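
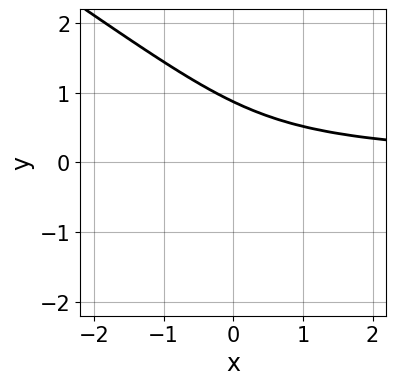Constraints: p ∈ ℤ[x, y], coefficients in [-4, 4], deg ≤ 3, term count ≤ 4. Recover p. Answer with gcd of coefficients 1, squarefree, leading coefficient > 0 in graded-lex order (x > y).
1. Degree: no degree-2 curve has this shape, so deg p = 3.
2. Observable constraints: it misses every integer gridline on the x-axis.
3. The integer polynomial consistent with all of this is the stated p.

2*x*y^2 + 3*y^3 + 2*x*y - 2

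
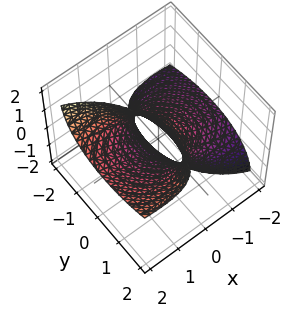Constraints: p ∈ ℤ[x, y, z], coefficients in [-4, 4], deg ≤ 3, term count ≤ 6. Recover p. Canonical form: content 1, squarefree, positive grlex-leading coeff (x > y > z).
(a) The degree is 2 — the shape is more complex than any degree-1 surface.
(b) From the visible intercepts: among the integer gridlines, it crosses the y-axis at y ∈ {-1, 1}; the x-axis gridline crossings are at x ∈ {-1, 1}; the z-axis gridline crossings are at z ∈ {-1, 1}.
(c) Assembling these constraints gives the stated polynomial.

x^2 - 3*x*z + y^2 - y*z + z^2 - 1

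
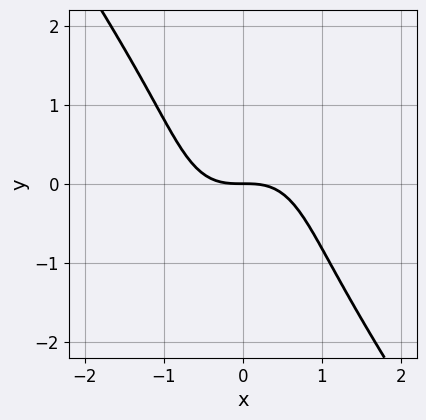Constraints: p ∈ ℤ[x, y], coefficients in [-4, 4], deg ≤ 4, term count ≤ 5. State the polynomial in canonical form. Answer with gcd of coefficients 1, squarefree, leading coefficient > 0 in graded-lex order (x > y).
First, degree: a generic line meets the curve in up to 3 points, so deg p = 3.
Next, from the axis intercepts and sections: one y-axis crossing is at y = 0; it crosses the x-axis at the gridline x = 0.
Finally, matching integer coefficients to the picture gives p.

3*x^3 + y^3 + 3*y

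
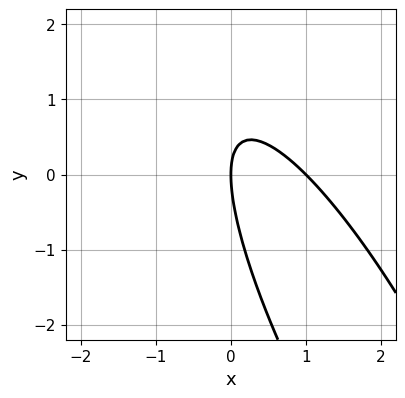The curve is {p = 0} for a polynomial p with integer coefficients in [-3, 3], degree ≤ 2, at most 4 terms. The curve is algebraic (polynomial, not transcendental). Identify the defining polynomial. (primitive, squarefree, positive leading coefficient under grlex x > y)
3*x^2 + 3*x*y + y^2 - 3*x

1. Degree: the shape is more complex than any degree-1 curve, so deg p = 2.
2. Reading off the gridlines: among the integer gridlines, it crosses the x-axis at x ∈ {0, 1}; it meets the y-axis at y = 0 (among the integer gridlines).
3. Together with the visible shape, these determine p as stated.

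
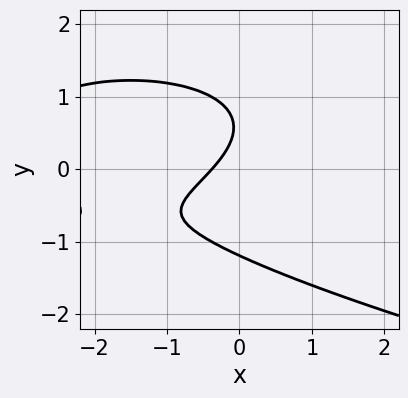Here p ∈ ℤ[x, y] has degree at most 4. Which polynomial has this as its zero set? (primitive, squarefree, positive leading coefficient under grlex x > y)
1. deg p = 3. A generic line meets the curve in up to 3 points.
2. Solving for integer coefficients yields p as stated.

2*y^3 + x^2 + 3*x - 2*y + 1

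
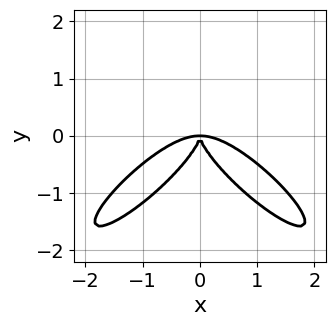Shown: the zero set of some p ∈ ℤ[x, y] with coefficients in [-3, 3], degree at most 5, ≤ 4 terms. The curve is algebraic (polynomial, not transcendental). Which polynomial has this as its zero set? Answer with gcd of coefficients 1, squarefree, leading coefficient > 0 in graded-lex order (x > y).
The degree is 4 — no degree-3 curve has this shape.
Symmetries: the x ↦ −x reflection is a symmetry, so x appears only in even powers.
Matching integer coefficients to the picture gives p.

2*x^4 - 3*x^2*y^2 + 3*y^4 + 3*x^2*y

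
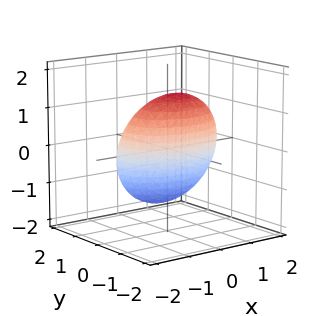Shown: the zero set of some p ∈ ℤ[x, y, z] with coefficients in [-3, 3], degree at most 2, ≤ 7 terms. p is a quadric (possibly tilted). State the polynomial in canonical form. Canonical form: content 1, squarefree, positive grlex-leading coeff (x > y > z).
x^2 + 2*y^2 + y*z + z^2 - 2

(a) Degree: no degree-1 surface has this shape, so deg p = 2.
(b) From the axis intercepts and sections: among the integer gridlines, it crosses the y-axis at y ∈ {-1, 1}.
(c) Together with the visible shape, these determine p as stated.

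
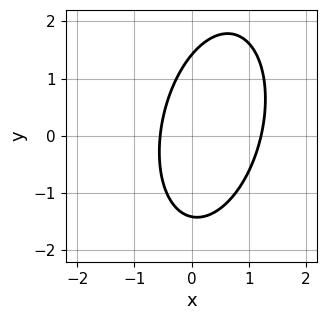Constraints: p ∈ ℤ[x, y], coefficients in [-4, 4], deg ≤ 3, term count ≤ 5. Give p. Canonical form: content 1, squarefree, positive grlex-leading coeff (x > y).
Degree: the shape is more complex than any degree-1 curve, so deg p = 2.
Matching integer coefficients to the picture gives p.

3*x^2 - x*y + y^2 - 2*x - 2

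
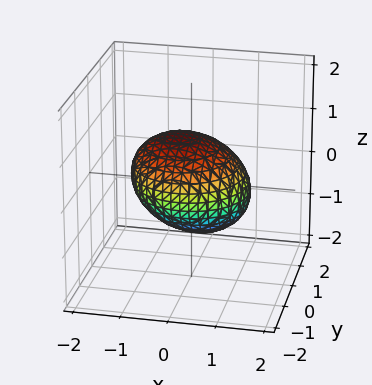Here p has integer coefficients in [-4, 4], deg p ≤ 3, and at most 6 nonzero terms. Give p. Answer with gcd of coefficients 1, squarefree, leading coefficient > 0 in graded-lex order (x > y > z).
Degree: no degree-1 surface has this shape, so deg p = 2.
Reading off the gridlines: among the integer gridlines, it crosses the z-axis at z ∈ {-1, 1}.
Together with the visible shape, these determine p as stated.

2*x^2 + x*z + 2*y^2 + 3*z^2 - 3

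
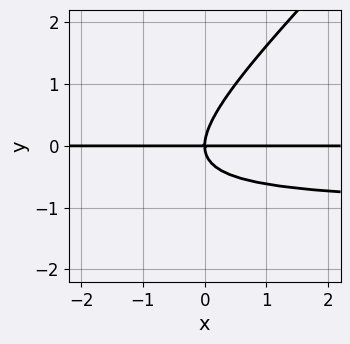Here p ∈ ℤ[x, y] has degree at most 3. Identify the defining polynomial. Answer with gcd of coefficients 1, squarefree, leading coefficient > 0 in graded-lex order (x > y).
(a) Degree: a generic line meets the curve in up to 3 points, so deg p = 3.
(b) Against the integer gridlines: it crosses the y-axis at the gridline y = 0; every point of the x-axis in the box is on the curve.
(c) Matching integer coefficients to the picture gives p.

x*y^2 - y^3 + x*y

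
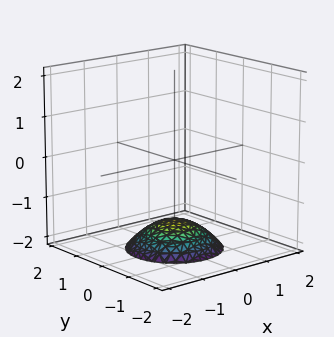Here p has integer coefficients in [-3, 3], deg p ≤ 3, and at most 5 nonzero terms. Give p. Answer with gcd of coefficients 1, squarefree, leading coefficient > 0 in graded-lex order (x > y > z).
x^2 + y^2 + 2*z + 3

First, the degree is 2 — a generic line meets the surface in up to 2 points.
Then, symmetries: rotational symmetry about the z-axis ⇒ p depends on x, y only through x² + y².
Then, from the visible intercepts: a circular section at z = -2 has radius exactly 1; no y-intercept at any integer in the box; the surface avoids every integer x-axis point in the box.
Finally, assembling these constraints gives the stated polynomial.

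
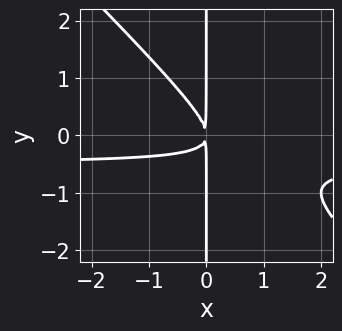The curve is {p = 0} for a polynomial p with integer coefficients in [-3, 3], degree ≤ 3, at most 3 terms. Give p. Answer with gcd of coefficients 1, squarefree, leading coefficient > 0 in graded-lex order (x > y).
2*x^2*y + 2*x*y^2 + x^2

First, the degree is 3 — no degree-2 curve has this shape.
Then, from the axis intercepts and sections: the visible y-axis segment lies entirely on the curve.
Finally, assembling these constraints gives the stated polynomial.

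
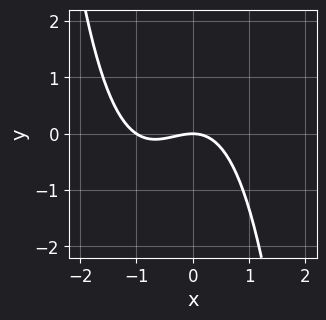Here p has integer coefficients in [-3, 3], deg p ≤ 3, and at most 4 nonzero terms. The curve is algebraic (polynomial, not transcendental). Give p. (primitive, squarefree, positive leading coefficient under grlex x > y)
First, degree: a generic line meets the curve in up to 3 points, so deg p = 3.
Next, observable constraints: the x-axis gridline crossings are at x ∈ {-1, 0}; one y-axis crossing is at y = 0.
Finally, the integer polynomial consistent with all of this is the stated p.

2*x^3 + 2*x^2 + 3*y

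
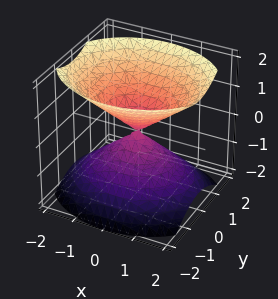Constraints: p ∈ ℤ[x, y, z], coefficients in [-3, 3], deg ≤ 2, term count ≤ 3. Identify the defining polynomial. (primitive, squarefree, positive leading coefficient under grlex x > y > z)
I count 2 distinct pieces. Treating them together as one polynomial.
deg p = 2. A double cone through the origin; a quadric.
Symmetries: it's symmetric under z → −z, forcing even powers of z; the y ↦ −y reflection is a symmetry, so y appears only in even powers; it's symmetric under x → −x, forcing even powers of x.
From the axis intercepts and sections: it crosses the y-axis at the gridline y = 0; it crosses the x-axis at the gridline x = 0; one z-axis crossing is at z = 0.
Assembling these constraints gives the stated polynomial.

2*x^2 + 3*y^2 - 3*z^2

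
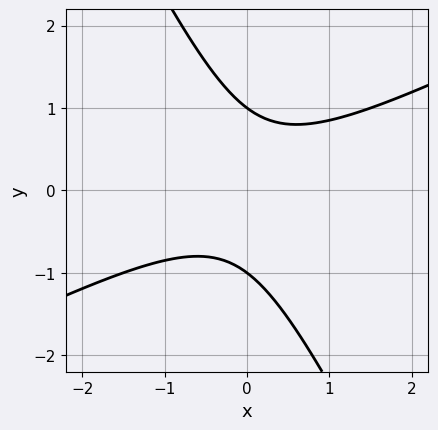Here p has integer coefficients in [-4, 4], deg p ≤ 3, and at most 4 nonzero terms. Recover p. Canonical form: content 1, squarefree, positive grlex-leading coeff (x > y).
2*x^2 - 3*x*y - 2*y^2 + 2

1. The degree is 2 — the shape is more complex than any degree-1 curve.
2. Against the integer gridlines: among the integer gridlines, it crosses the y-axis at y ∈ {-1, 1}; the curve avoids every integer x-axis point in the box.
3. These observations pin down the coefficients.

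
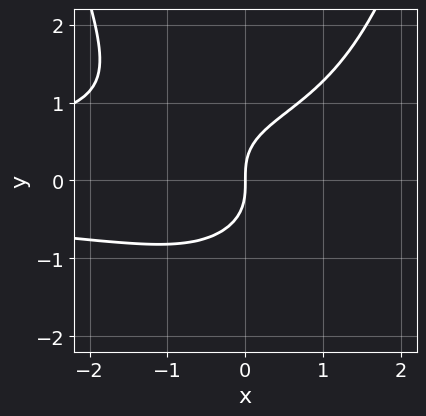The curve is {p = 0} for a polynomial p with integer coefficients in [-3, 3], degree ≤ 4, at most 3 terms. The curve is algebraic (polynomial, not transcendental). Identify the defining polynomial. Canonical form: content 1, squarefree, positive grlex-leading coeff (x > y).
2*x^2*y^2 - 3*y^3 + 3*x

(a) Degree: the shape is more complex than any degree-3 curve, so deg p = 4.
(b) From the axis intercepts and sections: one y-axis crossing is at y = 0; it crosses the x-axis at the gridline x = 0.
(c) Fitting integer coefficients to these (and the overall shape) gives p.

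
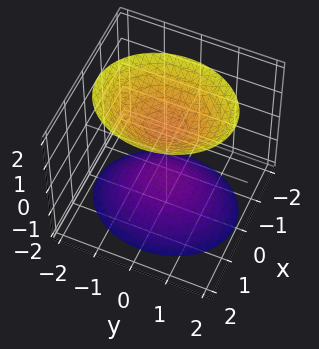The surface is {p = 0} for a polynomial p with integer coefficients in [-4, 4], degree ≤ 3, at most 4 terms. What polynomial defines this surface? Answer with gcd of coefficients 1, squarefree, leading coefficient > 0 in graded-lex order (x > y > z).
The picture has 2 separate pieces. Treating them together as one polynomial.
Degree: two sheets facing apart; a quadric, so deg p = 2.
Symmetries: the y ↦ −y reflection is a symmetry, so y appears only in even powers; mirror symmetry z ↦ −z ⇒ only even powers of z; the x ↦ −x reflection is a symmetry, so x appears only in even powers.
From the axis intercepts and sections: it misses every integer gridline on the y-axis; the z-axis gridline crossings are at z ∈ {-1, 1}.
Putting this together gives p.

3*x^2 + 2*y^2 - 2*z^2 + 2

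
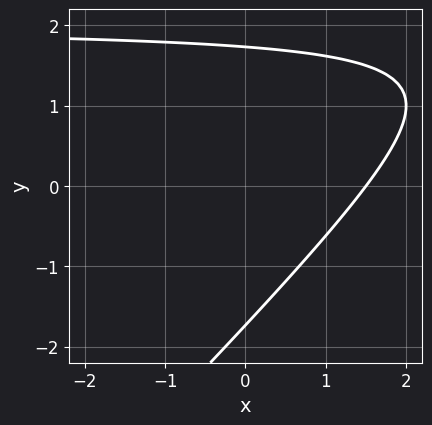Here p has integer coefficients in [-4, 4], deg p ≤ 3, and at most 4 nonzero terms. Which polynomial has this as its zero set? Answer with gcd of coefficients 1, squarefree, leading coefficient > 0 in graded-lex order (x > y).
(a) deg p = 2. The shape is more complex than any degree-1 curve.
(b) The integer polynomial consistent with all of this is the stated p.

x*y - y^2 - 2*x + 3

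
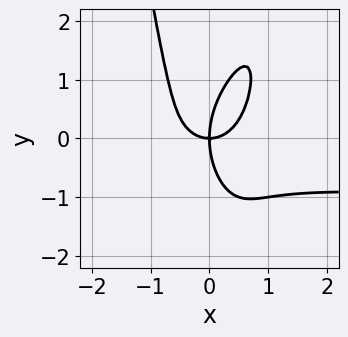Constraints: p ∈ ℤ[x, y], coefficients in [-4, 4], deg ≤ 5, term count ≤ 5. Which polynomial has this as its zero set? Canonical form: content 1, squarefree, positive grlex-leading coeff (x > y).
(a) Degree: the shape is more complex than any degree-3 curve, so deg p = 4.
(b) Observable constraints: it meets the y-axis at y = 0 (among the integer gridlines); one x-axis crossing is at x = 0.
(c) Matching integer coefficients to the picture gives p.

3*x^3*y - 2*x^2*y^2 + 3*x^3 + y^3 - 3*x*y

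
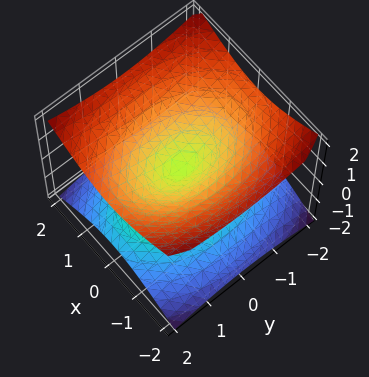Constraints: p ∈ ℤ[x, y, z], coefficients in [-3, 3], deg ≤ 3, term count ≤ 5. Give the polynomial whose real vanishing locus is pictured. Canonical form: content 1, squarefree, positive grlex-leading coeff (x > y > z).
2*x^2 + y^2 - 3*z^2

First, degree: two nappes meeting at a single point; a quadric, so deg p = 2.
Then, symmetries: it's symmetric under y → −y, forcing even powers of y; the x ↦ −x reflection is a symmetry, so x appears only in even powers; it's symmetric under z → −z, forcing even powers of z.
Then, from the axis intercepts and sections: one z-axis crossing is at z = 0; one x-axis crossing is at x = 0.
Finally, the integer polynomial consistent with all of this is the stated p.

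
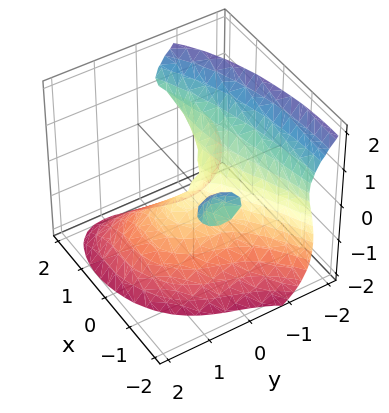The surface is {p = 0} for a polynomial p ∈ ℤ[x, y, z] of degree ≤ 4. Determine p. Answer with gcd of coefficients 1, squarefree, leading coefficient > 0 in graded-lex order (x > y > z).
The picture has 2 separate pieces. Treating them together as one polynomial.
deg p = 3. A generic line meets the surface in up to 3 points.
From the visible intercepts: it meets the z-axis at z = 0 (among the integer gridlines); it meets the y-axis at y = 0 (among the integer gridlines); it crosses the x-axis at the gridline x = 0.
The integer polynomial consistent with all of this is the stated p.

2*x^2*z - 2*x*y*z - 3*y^3 - 2*z^3 - 2*x^2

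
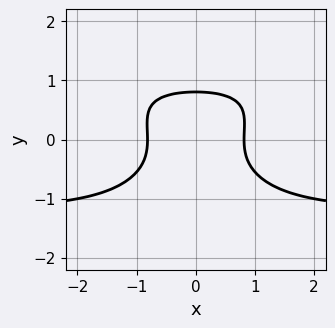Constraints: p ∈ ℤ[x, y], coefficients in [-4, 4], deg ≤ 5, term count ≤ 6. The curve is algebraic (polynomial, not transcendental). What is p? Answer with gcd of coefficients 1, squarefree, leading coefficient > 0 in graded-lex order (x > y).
2*x^2*y^2 - y^4 - 3*y^3 - 3*x^2 + 2

Degree: no degree-3 curve has this shape, so deg p = 4.
Symmetries: mirror symmetry x ↦ −x ⇒ only even powers of x.
These observations pin down the coefficients.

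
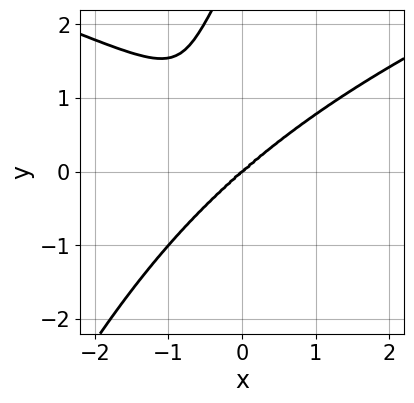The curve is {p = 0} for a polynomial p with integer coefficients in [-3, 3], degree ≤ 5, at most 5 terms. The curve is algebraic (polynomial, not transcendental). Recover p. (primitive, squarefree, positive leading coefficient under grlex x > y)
(a) Degree: the shape is more complex than any degree-3 curve, so deg p = 4.
(b) From the axis intercepts and sections: one x-axis crossing is at x = 0; it meets the y-axis at y = 0 (among the integer gridlines).
(c) These observations pin down the coefficients.

2*x*y^3 - y^4 - 2*x^3 + 3*y^3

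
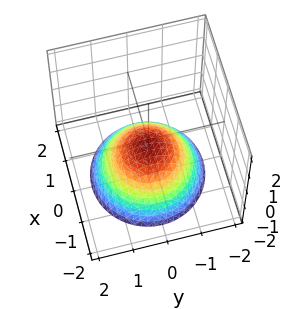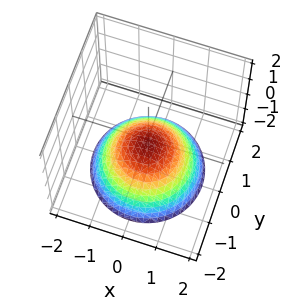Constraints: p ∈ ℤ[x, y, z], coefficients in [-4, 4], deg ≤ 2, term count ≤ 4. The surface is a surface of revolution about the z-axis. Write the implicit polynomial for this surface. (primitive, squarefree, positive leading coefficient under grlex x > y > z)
2*x^2 + 2*y^2 + 3*z + 1

The degree is 2 — no degree-1 surface has this shape.
By symmetry, every cross-section ⟂ z is a circle, so x, y appear only via x² + y².
Checking where it meets the axes: a circular section at z = -2 has radius between 1 and 2; the surface avoids every integer y-axis point in the box; no x-intercept at any integer in the box.
Fitting integer coefficients to these (and the overall shape) gives p.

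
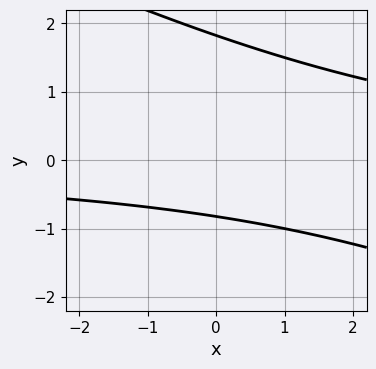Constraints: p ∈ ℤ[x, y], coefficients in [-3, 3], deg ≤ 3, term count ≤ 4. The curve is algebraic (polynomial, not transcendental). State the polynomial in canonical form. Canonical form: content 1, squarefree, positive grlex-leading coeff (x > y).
x*y + 2*y^2 - 2*y - 3

First, deg p = 2. The shape is more complex than any degree-1 curve.
Next, against the integer gridlines: it misses every integer gridline on the x-axis.
Finally, solving for integer coefficients yields p as stated.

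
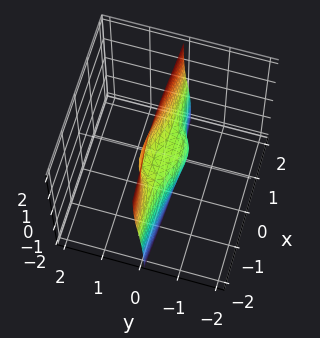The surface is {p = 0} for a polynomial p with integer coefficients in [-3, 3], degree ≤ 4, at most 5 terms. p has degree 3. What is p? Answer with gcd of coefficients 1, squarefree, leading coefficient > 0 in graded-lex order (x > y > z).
(a) The degree is 3 — no degree-2 surface has this shape.
(b) From the axis intercepts and sections: it meets the z-axis at z = 0 (among the integer gridlines); the visible x-axis segment lies entirely on the surface; it meets the y-axis at y = 0 (among the integer gridlines).
(c) Together with the visible shape, these determine p as stated.

2*x^2*y + 3*x*y^2 + 3*y^3 + 2*y*z^2 - z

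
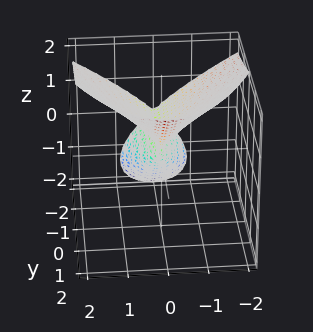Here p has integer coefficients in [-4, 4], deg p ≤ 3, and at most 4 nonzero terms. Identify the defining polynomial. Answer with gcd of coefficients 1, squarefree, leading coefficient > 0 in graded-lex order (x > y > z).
1. Degree: a generic line meets the surface in up to 3 points, so deg p = 3.
2. Observable constraints: it meets the x-axis at x = 0 (among the integer gridlines); every point of the y-axis in the box is on the surface.
3. Assembling these constraints gives the stated polynomial.

y*z^2 - z^3 + 2*x^2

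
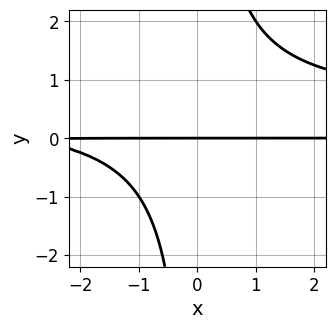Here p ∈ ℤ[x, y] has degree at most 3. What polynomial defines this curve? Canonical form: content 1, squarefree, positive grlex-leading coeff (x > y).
1. Degree: a generic line meets the curve in up to 3 points, so deg p = 3.
2. From the visible intercepts: it meets the y-axis at y = 0 (among the integer gridlines); the visible x-axis segment lies entirely on the curve.
3. Solving for integer coefficients yields p as stated.

2*x*y^2 - x*y - 3*y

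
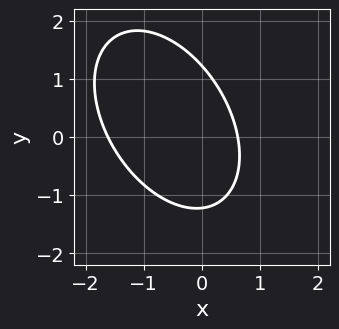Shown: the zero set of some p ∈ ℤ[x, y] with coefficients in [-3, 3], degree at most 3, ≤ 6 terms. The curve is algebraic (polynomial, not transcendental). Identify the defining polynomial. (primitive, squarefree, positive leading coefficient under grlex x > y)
3*x^2 + 2*x*y + 2*y^2 + 3*x - 3

First, deg p = 2. A generic line meets the curve in up to 2 points.
Finally, solving for integer coefficients yields p as stated.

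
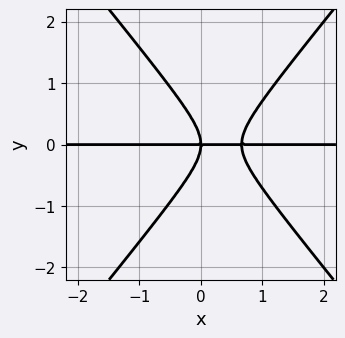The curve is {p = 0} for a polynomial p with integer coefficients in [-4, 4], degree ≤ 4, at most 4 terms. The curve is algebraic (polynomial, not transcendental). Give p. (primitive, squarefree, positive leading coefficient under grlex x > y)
deg p = 3. No degree-2 curve has this shape.
Observable constraints: every point of the x-axis in the box is on the curve; it meets the y-axis at y = 0 (among the integer gridlines).
Putting this together gives p.

3*x^2*y - 2*y^3 - 2*x*y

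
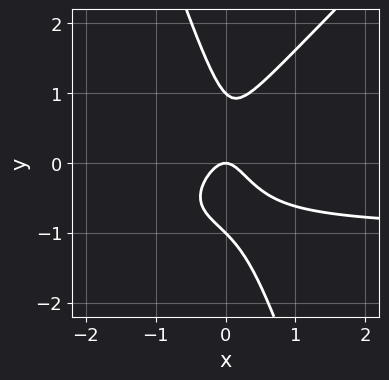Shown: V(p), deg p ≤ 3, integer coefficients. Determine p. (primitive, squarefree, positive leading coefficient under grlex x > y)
3*x^2*y - 2*x*y^2 - y^3 + 3*x^2 + y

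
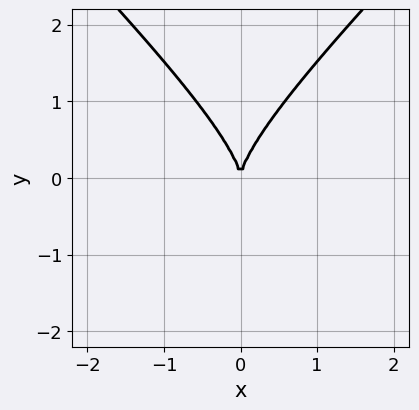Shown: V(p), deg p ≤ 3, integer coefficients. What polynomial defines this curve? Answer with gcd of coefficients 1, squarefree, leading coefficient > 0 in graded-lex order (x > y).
deg p = 3. No degree-2 curve has this shape.
Symmetries: mirror symmetry x ↦ −x ⇒ only even powers of x.
Reading off the gridlines: it crosses the y-axis at the gridline y = 0; it crosses the x-axis at the gridline x = 0.
These observations pin down the coefficients.

x^2*y - y^3 + 2*x^2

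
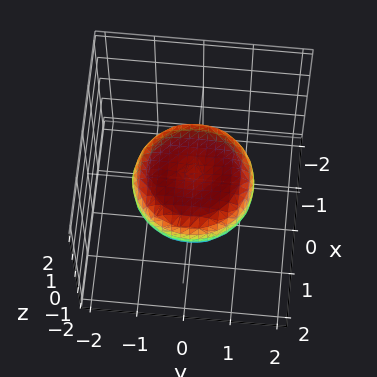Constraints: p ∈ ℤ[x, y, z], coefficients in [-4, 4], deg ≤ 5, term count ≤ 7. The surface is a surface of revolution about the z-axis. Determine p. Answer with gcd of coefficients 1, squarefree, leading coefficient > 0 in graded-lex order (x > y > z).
x^4 + 2*x^2*y^2 + y^4 - x^2 - y^2 + 3*z^2 - 1

1. deg p = 4. A generic line meets the surface in up to 4 points.
2. Symmetry: the z-axis is an axis of rotation, so x and y enter only as x² + y².
3. Checking where it meets the axes: a circular section at z = 0 has radius between 1 and 2.
4. Putting this together gives p.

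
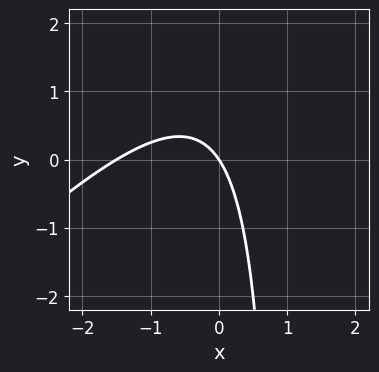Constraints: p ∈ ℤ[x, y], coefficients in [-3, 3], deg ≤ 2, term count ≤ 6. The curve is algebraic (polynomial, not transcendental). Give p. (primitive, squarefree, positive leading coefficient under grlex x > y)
2*x^2 - 2*x*y + 3*x + 2*y

(a) deg p = 2. The shape is more complex than any degree-1 curve.
(b) Observable constraints: it crosses the y-axis at the gridline y = 0; it meets the x-axis at x = 0 (among the integer gridlines).
(c) Matching integer coefficients to the picture gives p.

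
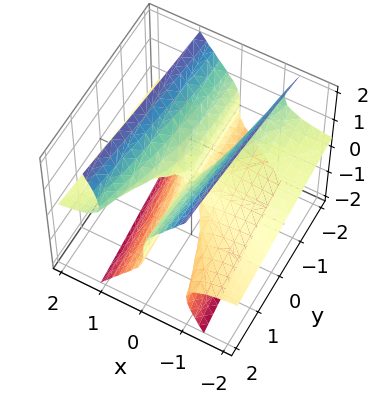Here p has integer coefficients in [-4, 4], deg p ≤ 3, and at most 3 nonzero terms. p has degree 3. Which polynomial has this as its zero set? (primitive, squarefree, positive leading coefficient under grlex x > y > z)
3*x^2*z - z^3 - x*y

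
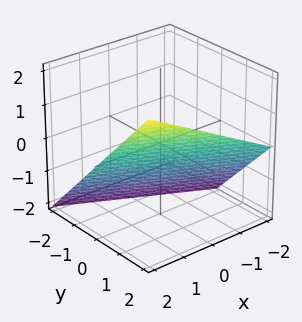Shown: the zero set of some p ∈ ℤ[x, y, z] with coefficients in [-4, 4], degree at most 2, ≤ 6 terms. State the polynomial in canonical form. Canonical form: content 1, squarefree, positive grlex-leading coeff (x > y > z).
x + 2*y - 2*z - 2

(a) deg p = 1. Every cross-section is a straight line — this is a plane.
(b) Against the integer gridlines: it crosses the y-axis at the gridline y = 1; it crosses the z-axis at the gridline z = -1; one x-axis crossing is at x = 2.
(c) Fitting integer coefficients to these (and the overall shape) gives p.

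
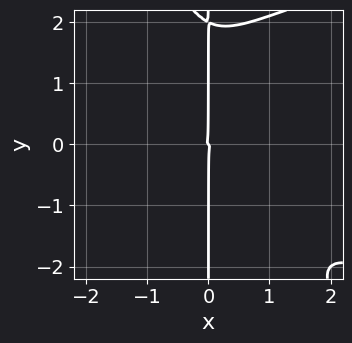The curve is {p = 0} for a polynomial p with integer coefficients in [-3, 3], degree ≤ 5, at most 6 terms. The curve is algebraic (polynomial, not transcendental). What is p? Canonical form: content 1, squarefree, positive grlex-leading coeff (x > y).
(a) The degree is 4 — no degree-3 curve has this shape.
(b) From the visible intercepts: it crosses the x-axis at the gridline x = 0; every point of the y-axis in the box is on the curve.
(c) Matching integer coefficients to the picture gives p.

2*x^2*y^2 + x*y^3 - 3*x^3 - 3*x^2*y - 2*x*y^2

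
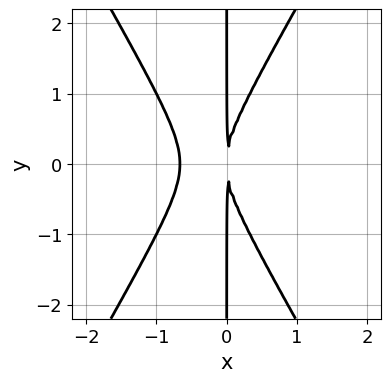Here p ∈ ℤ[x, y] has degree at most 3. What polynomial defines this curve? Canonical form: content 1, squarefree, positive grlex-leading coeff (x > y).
3*x^3 - x*y^2 + 2*x^2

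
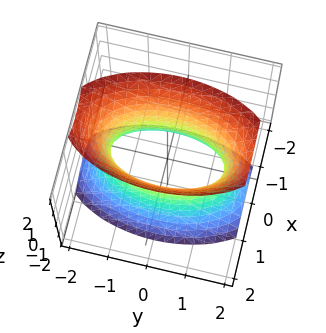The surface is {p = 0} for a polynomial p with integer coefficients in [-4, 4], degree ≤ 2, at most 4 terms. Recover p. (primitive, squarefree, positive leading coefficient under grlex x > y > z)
First, deg p = 2. An hourglass — one-sheet hyperboloid; a quadric.
Next, symmetries: mirror symmetry x ↦ −x ⇒ only even powers of x; mirror symmetry y ↦ −y ⇒ only even powers of y; the z ↦ −z reflection is a symmetry, so z appears only in even powers.
Next, checking where it meets the axes: the surface avoids every integer z-axis point in the box.
Finally, putting this together gives p.

3*x^2 + y^2 - z^2 - 2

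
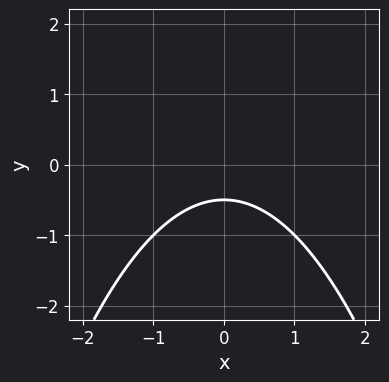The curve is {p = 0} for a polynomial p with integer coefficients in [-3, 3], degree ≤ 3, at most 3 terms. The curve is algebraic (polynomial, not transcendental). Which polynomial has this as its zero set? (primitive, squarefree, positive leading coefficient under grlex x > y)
x^2 + 2*y + 1

1. The degree is 2 — a generic line meets the curve in up to 2 points.
2. Symmetries: it's symmetric under x → −x, forcing even powers of x.
3. From the visible intercepts: the curve avoids every integer x-axis point in the box.
4. The integer polynomial consistent with all of this is the stated p.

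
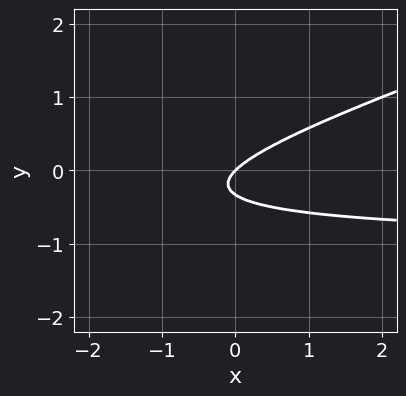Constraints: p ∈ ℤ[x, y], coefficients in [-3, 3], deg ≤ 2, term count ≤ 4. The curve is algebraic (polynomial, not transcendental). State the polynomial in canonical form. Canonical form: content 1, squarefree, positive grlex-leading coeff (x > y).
1. Degree: no degree-1 curve has this shape, so deg p = 2.
2. Observable constraints: it meets the y-axis at y = 0 (among the integer gridlines); it meets the x-axis at x = 0 (among the integer gridlines).
3. Fitting integer coefficients to these (and the overall shape) gives p.

x*y - 3*y^2 + x - y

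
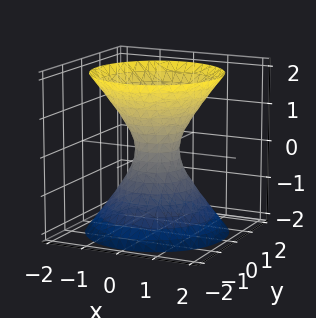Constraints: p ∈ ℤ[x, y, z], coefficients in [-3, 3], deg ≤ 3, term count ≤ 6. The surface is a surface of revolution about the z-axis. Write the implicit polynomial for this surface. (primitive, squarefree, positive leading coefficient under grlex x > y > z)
3*x^2 + 3*y^2 - 2*z^2 - 1

First, the degree is 2 — a generic line meets the surface in up to 2 points.
Next, symmetries: the surface is invariant under rotation about z: p = q(x² + y², z).
Next, reading off the gridlines: no z-intercept at any integer in the box; a circular section at z = 1 has radius exactly 1.
Finally, together with the visible shape, these determine p as stated.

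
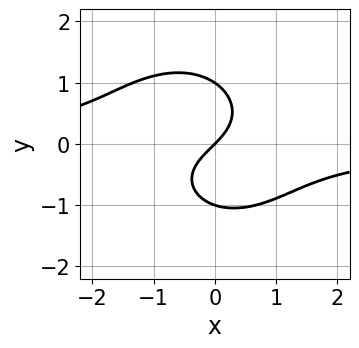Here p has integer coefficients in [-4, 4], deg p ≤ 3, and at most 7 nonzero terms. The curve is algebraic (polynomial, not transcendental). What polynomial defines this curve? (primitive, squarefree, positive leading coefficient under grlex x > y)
3*x^2*y + 3*y^3 + x*y + 3*x - 3*y

(a) Degree: no degree-2 curve has this shape, so deg p = 3.
(b) Against the integer gridlines: it meets the x-axis at x = 0 (among the integer gridlines); among the integer gridlines, it crosses the y-axis at y ∈ {-1, 0, 1}.
(c) Matching integer coefficients to the picture gives p.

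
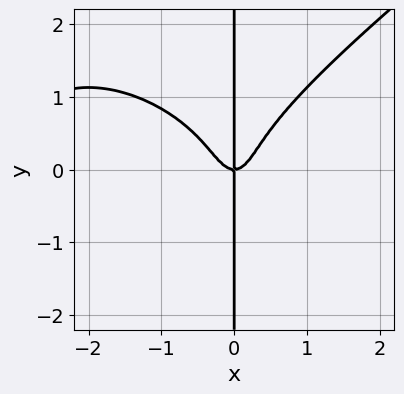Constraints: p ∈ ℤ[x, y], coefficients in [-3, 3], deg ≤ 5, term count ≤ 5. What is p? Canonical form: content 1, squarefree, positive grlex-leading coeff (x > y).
The degree is 4 — no degree-3 curve has this shape.
Against the integer gridlines: every point of the y-axis in the box is on the curve; it crosses the x-axis at the gridline x = 0.
Matching integer coefficients to the picture gives p.

x^4 - 2*x*y^3 + 3*x^3 - x*y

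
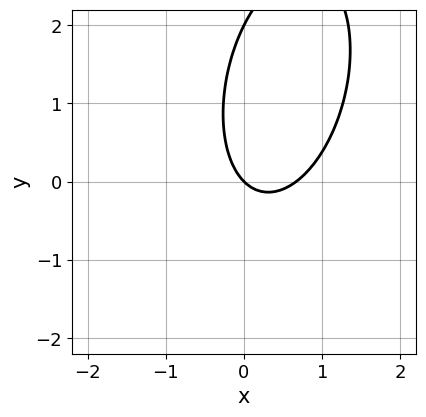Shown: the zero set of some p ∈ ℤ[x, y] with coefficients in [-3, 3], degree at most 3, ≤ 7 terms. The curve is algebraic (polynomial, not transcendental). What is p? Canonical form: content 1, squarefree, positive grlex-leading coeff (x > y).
3*x^2 - x*y + y^2 - 2*x - 2*y

First, degree: a generic line meets the curve in up to 2 points, so deg p = 2.
Then, reading off the gridlines: it crosses the x-axis at the gridline x = 0; the y-axis gridline crossings are at y ∈ {0, 2}.
Finally, solving for integer coefficients yields p as stated.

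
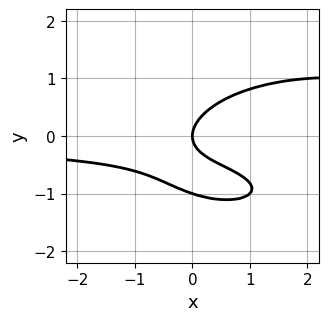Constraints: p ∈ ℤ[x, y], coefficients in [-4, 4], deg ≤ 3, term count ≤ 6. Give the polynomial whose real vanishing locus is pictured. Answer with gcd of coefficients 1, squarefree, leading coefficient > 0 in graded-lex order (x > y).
x^2*y + 3*y^3 - 3*x*y + 3*y^2 - 2*x

1. Degree: the shape is more complex than any degree-2 curve, so deg p = 3.
2. Reading off the gridlines: among the integer gridlines, it crosses the y-axis at y ∈ {-1, 0}; it meets the x-axis at x = 0 (among the integer gridlines).
3. Solving for integer coefficients yields p as stated.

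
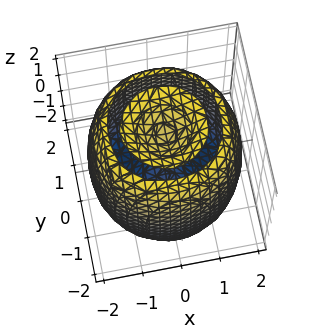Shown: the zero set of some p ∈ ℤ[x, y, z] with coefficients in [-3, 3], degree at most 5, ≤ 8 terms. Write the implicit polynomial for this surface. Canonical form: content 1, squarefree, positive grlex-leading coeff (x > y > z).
x^4 + 2*x^2*y^2 + y^4 - 3*x^2 - 3*y^2 + z^2 - 2

First, the picture has 2 separate pieces. Treating them together as one polynomial.
Then, deg p = 4. A generic line meets the surface in up to 4 points.
Then, symmetry: every cross-section ⟂ z is a circle, so x, y appear only via x² + y².
Then, reading off the gridlines: a circular section at z = 2 has radius exactly 1.
Finally, assembling these constraints gives the stated polynomial.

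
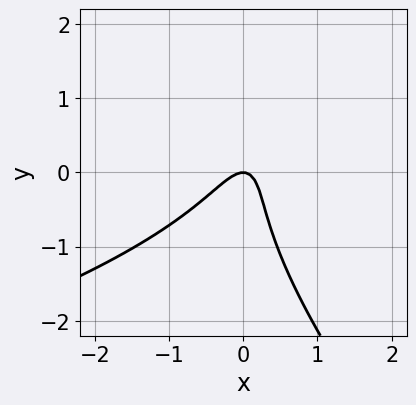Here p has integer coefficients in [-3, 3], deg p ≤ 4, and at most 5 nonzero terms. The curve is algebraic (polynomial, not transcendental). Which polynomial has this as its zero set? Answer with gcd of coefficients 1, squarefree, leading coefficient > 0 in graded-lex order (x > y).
x*y^2 + y^3 + 3*x^2 - 2*x*y + y

Degree: a generic line meets the curve in up to 3 points, so deg p = 3.
Observable constraints: it crosses the x-axis at the gridline x = 0; it crosses the y-axis at the gridline y = 0.
Together with the visible shape, these determine p as stated.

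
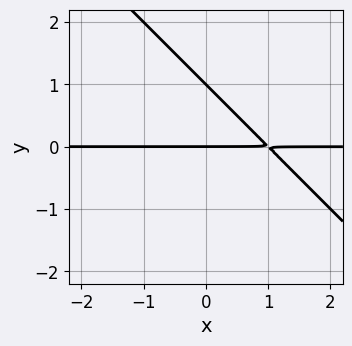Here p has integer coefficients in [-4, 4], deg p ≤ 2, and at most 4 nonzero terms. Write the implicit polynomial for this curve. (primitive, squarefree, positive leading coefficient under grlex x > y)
(a) The degree is 2 — no degree-1 curve has this shape.
(b) Against the integer gridlines: every point of the x-axis in the box is on the curve; among the integer gridlines, it crosses the y-axis at y ∈ {0, 1}.
(c) These observations pin down the coefficients.

x*y + y^2 - y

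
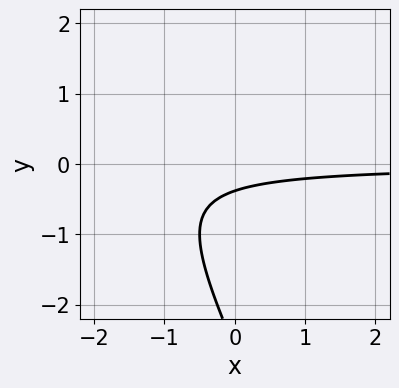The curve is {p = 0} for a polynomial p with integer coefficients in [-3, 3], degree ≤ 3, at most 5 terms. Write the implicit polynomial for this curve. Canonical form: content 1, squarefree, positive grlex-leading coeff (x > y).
deg p = 2.
From the visible intercepts: it misses every integer gridline on the x-axis.
Assembling these constraints gives the stated polynomial.

2*x*y + y^2 + 3*y + 1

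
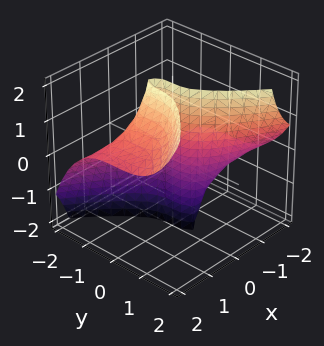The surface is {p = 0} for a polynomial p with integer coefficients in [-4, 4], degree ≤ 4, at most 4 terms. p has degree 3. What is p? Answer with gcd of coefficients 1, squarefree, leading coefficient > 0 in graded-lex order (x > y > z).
3*x^2*z - 2*y^3 - 3*x

The degree is 3 — no degree-2 surface has this shape.
Reading off the gridlines: it meets the x-axis at x = 0 (among the integer gridlines); one y-axis crossing is at y = 0.
Matching integer coefficients to the picture gives p. Check: (0, 0, -1) on the z-axis lies on the surface, and p(0, 0, -1) = 0. ✓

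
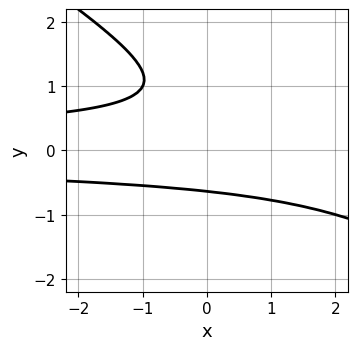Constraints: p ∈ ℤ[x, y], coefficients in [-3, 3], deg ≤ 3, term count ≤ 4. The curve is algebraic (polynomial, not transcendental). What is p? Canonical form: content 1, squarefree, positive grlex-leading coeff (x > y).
deg p = 3. A generic line meets the curve in up to 3 points.
From the axis intercepts and sections: no x-intercept at any integer in the box.
Matching integer coefficients to the picture gives p.

2*x*y^2 + 3*y^3 - 3*y^2 + 2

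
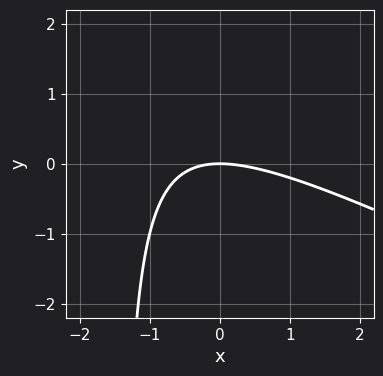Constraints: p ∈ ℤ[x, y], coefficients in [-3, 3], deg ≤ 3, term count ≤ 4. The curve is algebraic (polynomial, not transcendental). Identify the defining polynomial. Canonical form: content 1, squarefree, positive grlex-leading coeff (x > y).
First, degree: the shape is more complex than any degree-1 curve, so deg p = 2.
Next, from the visible intercepts: it meets the y-axis at y = 0 (among the integer gridlines); it crosses the x-axis at the gridline x = 0.
Finally, the integer polynomial consistent with all of this is the stated p.

x^2 + 2*x*y + 3*y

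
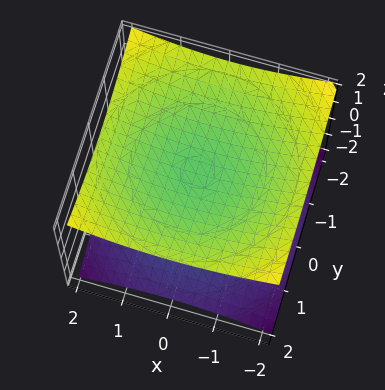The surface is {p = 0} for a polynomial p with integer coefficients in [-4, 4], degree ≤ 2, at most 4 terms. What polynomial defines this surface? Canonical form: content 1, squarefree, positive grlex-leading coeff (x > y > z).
(a) There are 2 components. They look like related sheets of one shape, so recover p as a whole.
(b) The degree is 2 — two separate bowl-shaped sheets opening away from each other; a quadric.
(c) Symmetry: the surface is invariant under rotation about z: p = q(x² + y², z); mirror symmetry z ↦ −z ⇒ only even powers of z.
(d) Reading off the gridlines: the surface avoids every integer x-axis point in the box; among the integer gridlines, it crosses the z-axis at z ∈ {-1, 1}; no y-intercept at any integer in the box.
(e) The integer polynomial consistent with all of this is the stated p.

x^2 + y^2 - 3*z^2 + 3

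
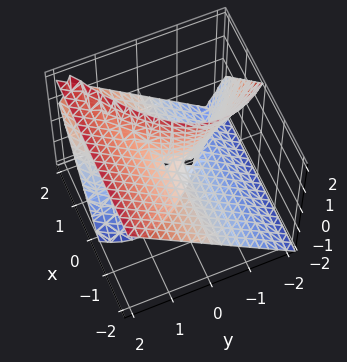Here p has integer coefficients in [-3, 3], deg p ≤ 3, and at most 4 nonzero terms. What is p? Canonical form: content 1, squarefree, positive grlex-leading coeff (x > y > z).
y^3 - y*z^2 - 3*x*y + 3*x*z

The degree is 3 — a generic line meets the surface in up to 3 points.
Checking where it meets the axes: the visible x-axis segment lies entirely on the surface; every point of the z-axis in the box is on the surface; it crosses the y-axis at the gridline y = 0.
Matching integer coefficients to the picture gives p.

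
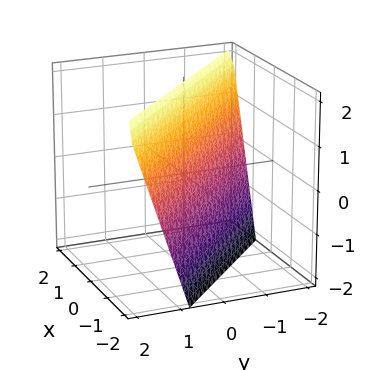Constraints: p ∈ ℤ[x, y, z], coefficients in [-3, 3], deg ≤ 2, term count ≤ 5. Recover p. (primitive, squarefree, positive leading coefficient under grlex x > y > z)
(a) deg p = 1. Every cross-section is a straight line — this is a plane.
(b) Against the integer gridlines: it meets the z-axis at z = 2 (among the integer gridlines).
(c) The integer polynomial consistent with all of this is the stated p.

3*x + 3*y - z + 2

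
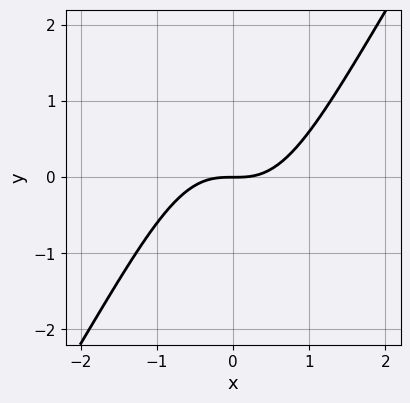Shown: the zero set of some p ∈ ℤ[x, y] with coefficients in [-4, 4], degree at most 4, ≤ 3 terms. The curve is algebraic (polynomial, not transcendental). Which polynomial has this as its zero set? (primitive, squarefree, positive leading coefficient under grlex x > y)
3*x^3 - 2*x^2*y - 3*y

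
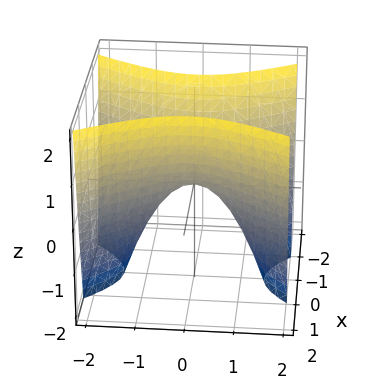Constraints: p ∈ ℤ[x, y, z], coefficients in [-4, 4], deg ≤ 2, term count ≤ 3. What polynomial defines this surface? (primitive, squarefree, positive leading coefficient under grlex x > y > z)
Degree: a hyperbolic paraboloid; a quadric, so deg p = 2.
Symmetries: the y ↦ −y reflection is a symmetry, so y appears only in even powers; it's symmetric under x → −x, forcing even powers of x.
Observable constraints: it meets the y-axis at y = 0 (among the integer gridlines); it meets the x-axis at x = 0 (among the integer gridlines); it meets the z-axis at z = 0 (among the integer gridlines).
Solving for integer coefficients yields p as stated.

2*x^2 - y^2 - z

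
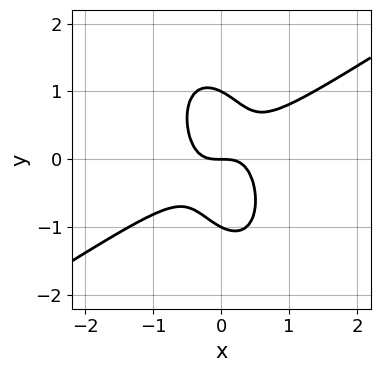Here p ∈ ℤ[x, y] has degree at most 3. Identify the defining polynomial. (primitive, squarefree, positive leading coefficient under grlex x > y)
1. The degree is 3 — no degree-2 curve has this shape.
2. Observable constraints: it meets the x-axis at x = 0 (among the integer gridlines); the y-axis gridline crossings are at y ∈ {-1, 0, 1}.
3. These observations pin down the coefficients.

2*x^3 - 2*x^2*y - x*y^2 - y^3 + y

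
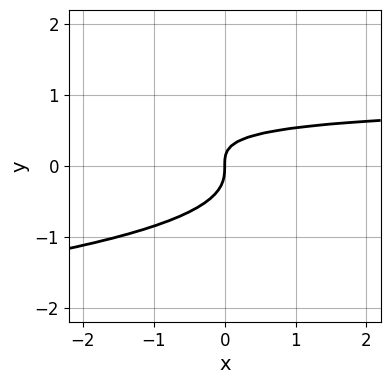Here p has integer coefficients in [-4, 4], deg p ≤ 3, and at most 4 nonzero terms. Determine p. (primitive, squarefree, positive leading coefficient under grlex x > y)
1. deg p = 3. No degree-2 curve has this shape.
2. From the axis intercepts and sections: one y-axis crossing is at y = 0; it crosses the x-axis at the gridline x = 0.
3. Matching integer coefficients to the picture gives p.

3*y^3 + x*y - x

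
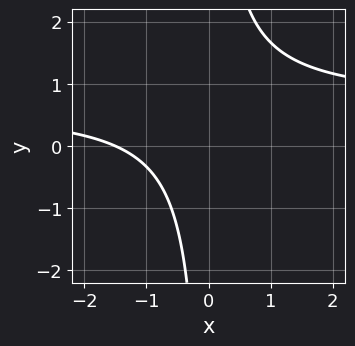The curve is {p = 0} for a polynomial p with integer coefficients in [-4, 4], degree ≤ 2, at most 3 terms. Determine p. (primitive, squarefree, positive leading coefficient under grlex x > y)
3*x*y - 2*x - 3

1. Degree: no degree-1 curve has this shape, so deg p = 2.
2. Checking where it meets the axes: the curve avoids every integer y-axis point in the box.
3. Matching integer coefficients to the picture gives p.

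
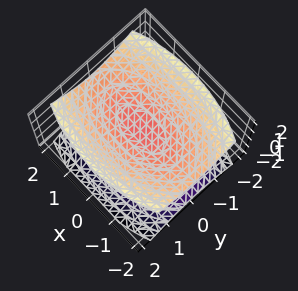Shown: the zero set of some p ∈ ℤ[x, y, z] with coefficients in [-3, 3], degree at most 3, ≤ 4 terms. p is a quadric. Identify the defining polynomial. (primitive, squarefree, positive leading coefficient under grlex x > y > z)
First, the picture has 2 separate pieces.
Then, deg p = 2.
Next, symmetries: it's symmetric under z → −z, forcing even powers of z; mirror symmetry y ↦ −y ⇒ only even powers of y; the x ↦ −x reflection is a symmetry, so x appears only in even powers.
Next, from the axis intercepts and sections: it misses every integer gridline on the y-axis; the surface avoids every integer x-axis point in the box.
Finally, fitting integer coefficients to these (and the overall shape) gives p.

x^2 + 3*y^2 - 3*z^2 + 1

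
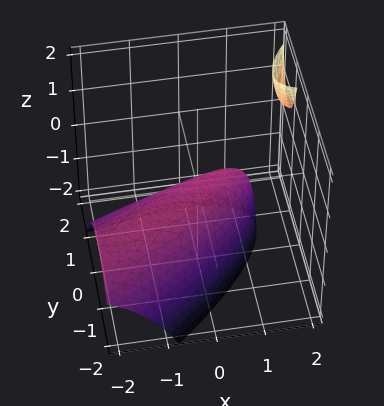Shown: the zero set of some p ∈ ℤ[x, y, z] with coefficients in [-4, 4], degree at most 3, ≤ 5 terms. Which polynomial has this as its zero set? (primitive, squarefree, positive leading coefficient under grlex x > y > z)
1. There are 2 components. They look like related sheets of one shape, so recover p as a whole.
2. The degree is 2 — a generic line meets the surface in up to 2 points.
3. From the axis intercepts and sections: it crosses the z-axis at the gridline z = 0; one y-axis crossing is at y = 0.
4. These observations pin down the coefficients.

x^2 - 3*x*y - 2*x*z + 3*y^2 + 3*z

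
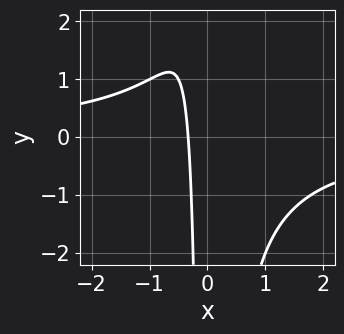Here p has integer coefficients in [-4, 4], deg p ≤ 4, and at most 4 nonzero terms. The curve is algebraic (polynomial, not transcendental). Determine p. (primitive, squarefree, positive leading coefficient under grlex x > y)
2*x^2*y + 3*x + 1

deg p = 3. A generic line meets the curve in up to 3 points.
Reading off the gridlines: it misses every integer gridline on the y-axis.
These observations pin down the coefficients.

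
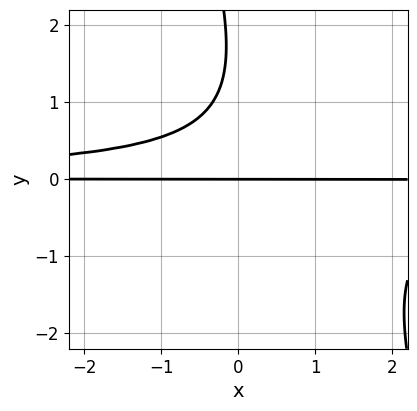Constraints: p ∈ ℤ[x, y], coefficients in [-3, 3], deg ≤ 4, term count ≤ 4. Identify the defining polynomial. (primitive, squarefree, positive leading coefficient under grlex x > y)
3*x*y^2 + y^3 - 3*y^2 + 3*y

deg p = 3. The shape is more complex than any degree-2 curve.
Checking where it meets the axes: it meets the y-axis at y = 0 (among the integer gridlines); the visible x-axis segment lies entirely on the curve.
Matching integer coefficients to the picture gives p.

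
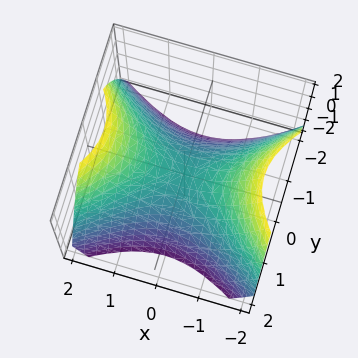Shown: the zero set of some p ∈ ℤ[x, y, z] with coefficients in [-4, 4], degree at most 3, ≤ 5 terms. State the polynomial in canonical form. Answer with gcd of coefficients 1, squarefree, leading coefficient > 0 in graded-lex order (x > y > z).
2*x^2 - 3*y^2 - 3*z

(a) deg p = 2. A hyperbolic paraboloid; a quadric.
(b) Symmetries: the y ↦ −y reflection is a symmetry, so y appears only in even powers; it's symmetric under x → −x, forcing even powers of x.
(c) Observable constraints: one x-axis crossing is at x = 0; it crosses the z-axis at the gridline z = 0.
(d) Fitting integer coefficients to these (and the overall shape) gives p.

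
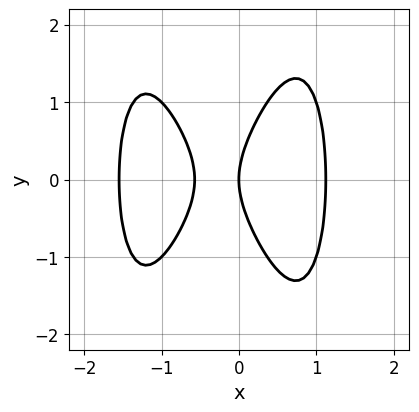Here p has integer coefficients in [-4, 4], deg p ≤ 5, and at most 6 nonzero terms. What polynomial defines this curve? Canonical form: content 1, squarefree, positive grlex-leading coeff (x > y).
2*x^4 + 2*x^3 - 3*x^2 + y^2 - 2*x

deg p = 4.
Symmetries: mirror symmetry y ↦ −y ⇒ only even powers of y.
From the visible intercepts: it meets the x-axis at x = 0 (among the integer gridlines); it crosses the y-axis at the gridline y = 0.
Putting this together gives p.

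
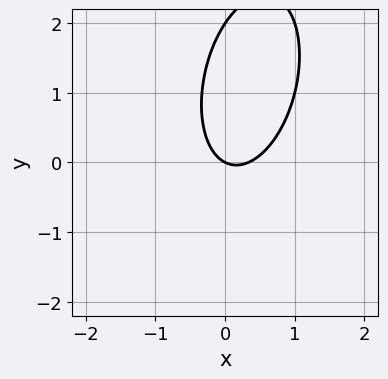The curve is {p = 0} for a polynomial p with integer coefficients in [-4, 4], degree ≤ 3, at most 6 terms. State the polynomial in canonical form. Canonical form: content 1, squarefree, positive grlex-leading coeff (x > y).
Degree: no degree-1 curve has this shape, so deg p = 2.
Against the integer gridlines: it meets the x-axis at x = 0 (among the integer gridlines); among the integer gridlines, it crosses the y-axis at y ∈ {0, 2}.
Fitting integer coefficients to these (and the overall shape) gives p.

3*x^2 - x*y + y^2 - x - 2*y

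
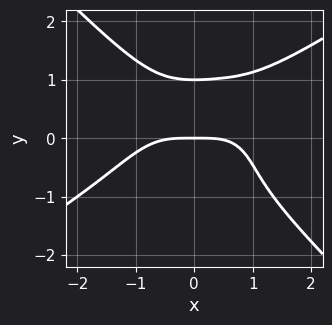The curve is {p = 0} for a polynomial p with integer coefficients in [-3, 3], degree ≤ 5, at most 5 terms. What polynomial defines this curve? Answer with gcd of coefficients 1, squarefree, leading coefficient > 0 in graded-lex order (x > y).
x^4 - x^3*y - 2*y^4 + x^2*y + 2*y

Degree: no degree-3 curve has this shape, so deg p = 4.
Observable constraints: it meets the x-axis at x = 0 (among the integer gridlines); among the integer gridlines, it crosses the y-axis at y ∈ {0, 1}.
These observations pin down the coefficients.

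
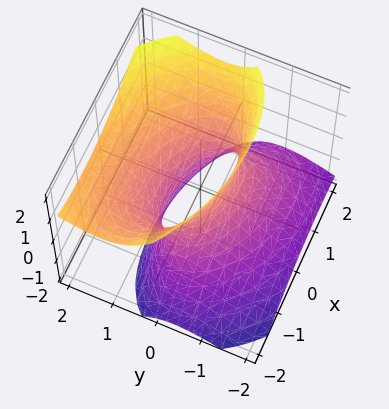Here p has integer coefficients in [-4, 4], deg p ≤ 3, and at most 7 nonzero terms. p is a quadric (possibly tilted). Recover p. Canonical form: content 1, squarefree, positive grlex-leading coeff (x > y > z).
x^2 + x*y + 2*y^2 - 2*y*z - z^2 - 1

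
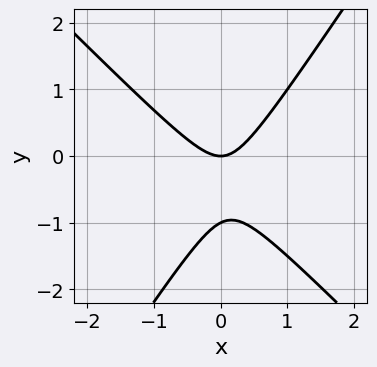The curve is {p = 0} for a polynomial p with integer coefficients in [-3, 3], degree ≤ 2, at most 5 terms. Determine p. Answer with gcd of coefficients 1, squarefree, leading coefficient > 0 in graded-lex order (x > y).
The degree is 2 — a generic line meets the curve in up to 2 points.
Reading off the gridlines: the y-axis gridline crossings are at y ∈ {-1, 0}; one x-axis crossing is at x = 0.
Fitting integer coefficients to these (and the overall shape) gives p.

3*x^2 + x*y - 2*y^2 - 2*y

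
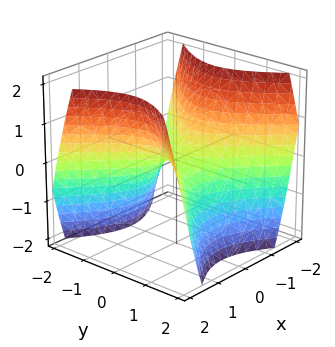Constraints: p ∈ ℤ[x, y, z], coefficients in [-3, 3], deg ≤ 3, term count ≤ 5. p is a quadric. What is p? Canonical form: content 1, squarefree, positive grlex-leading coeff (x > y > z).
x^2 - y^2 - z

The degree is 2 — a hyperbolic paraboloid; a quadric.
Symmetries: the y ↦ −y reflection is a symmetry, so y appears only in even powers; mirror symmetry x ↦ −x ⇒ only even powers of x.
From the axis intercepts and sections: it crosses the x-axis at the gridline x = 0; it meets the y-axis at y = 0 (among the integer gridlines); it crosses the z-axis at the gridline z = 0.
Solving for integer coefficients yields p as stated.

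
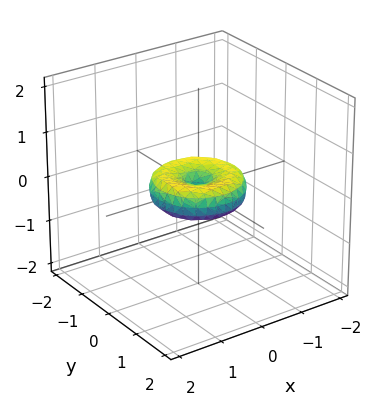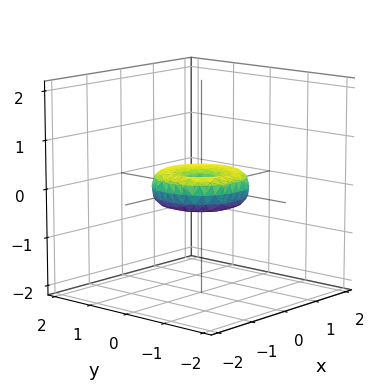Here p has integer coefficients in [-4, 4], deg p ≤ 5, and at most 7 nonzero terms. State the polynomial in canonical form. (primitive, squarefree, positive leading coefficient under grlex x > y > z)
deg p = 4.
Symmetries: the z-axis is an axis of rotation, so x and y enter only as x² + y².
Against the integer gridlines: among the integer gridlines, it crosses the x-axis at x ∈ {-1, 0, 1}; a circular section at z = 0 has radius exactly 1; one z-axis crossing is at z = 0.
Fitting integer coefficients to these (and the overall shape) gives p.

x^4 + 2*x^2*y^2 + y^4 - x^2 - y^2 + 2*z^2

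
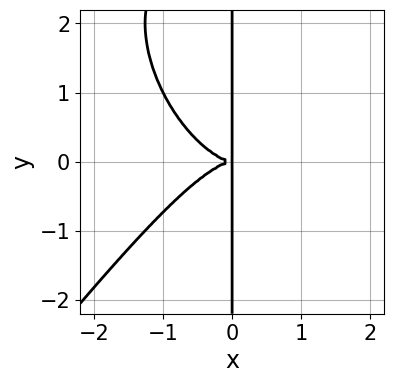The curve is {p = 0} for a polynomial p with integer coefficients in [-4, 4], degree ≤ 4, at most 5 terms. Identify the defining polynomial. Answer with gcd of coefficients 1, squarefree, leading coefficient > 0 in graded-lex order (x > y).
(a) deg p = 4.
(b) Checking where it meets the axes: every point of the y-axis in the box is on the curve.
(c) Matching integer coefficients to the picture gives p.

2*x^4 - x*y^3 + 3*x*y^2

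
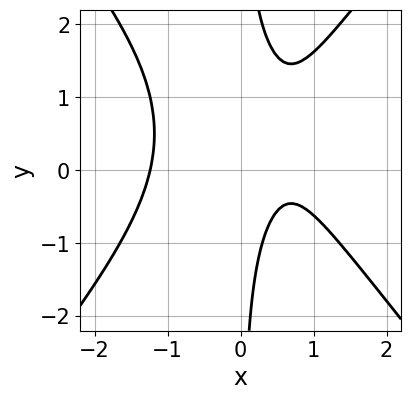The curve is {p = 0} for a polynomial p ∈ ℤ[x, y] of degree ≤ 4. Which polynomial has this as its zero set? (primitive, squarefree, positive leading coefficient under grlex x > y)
3*x^3 - 2*x*y^2 + 2*x*y - 3*x + 2

First, the degree is 3 — no degree-2 curve has this shape.
Next, reading off the gridlines: the curve avoids every integer y-axis point in the box.
Finally, together with the visible shape, these determine p as stated.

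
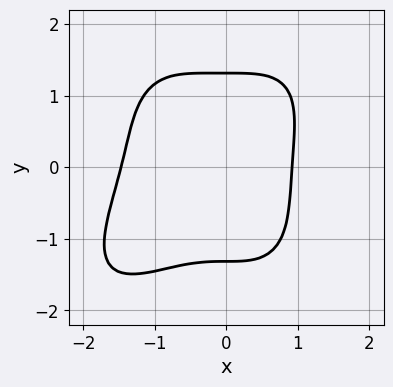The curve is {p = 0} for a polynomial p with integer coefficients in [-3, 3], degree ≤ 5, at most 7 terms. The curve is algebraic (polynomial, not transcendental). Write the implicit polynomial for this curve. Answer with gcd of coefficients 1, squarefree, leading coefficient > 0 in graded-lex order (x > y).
1. The degree is 4 — the shape is more complex than any degree-3 curve.
2. Matching integer coefficients to the picture gives p.

2*x^4 - x^3*y + y^4 + 2*x^3 - 3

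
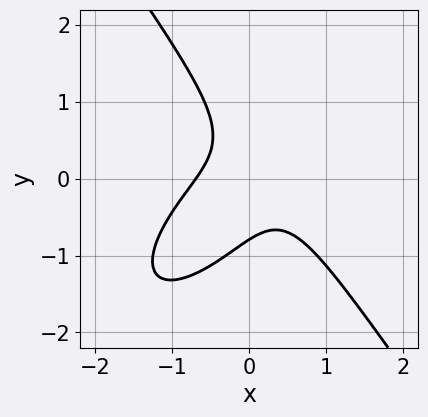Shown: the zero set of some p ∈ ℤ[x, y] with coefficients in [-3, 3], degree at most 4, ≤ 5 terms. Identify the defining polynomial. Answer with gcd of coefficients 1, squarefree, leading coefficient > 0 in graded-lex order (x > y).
deg p = 3.
Solving for integer coefficients yields p as stated.

3*x^3 - 2*x^2*y + 2*y^3 + 3*x*y + 1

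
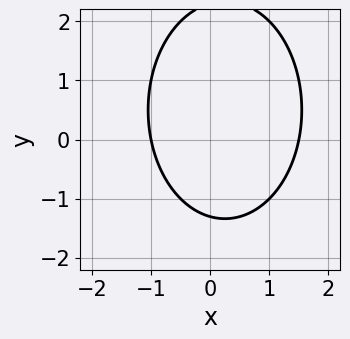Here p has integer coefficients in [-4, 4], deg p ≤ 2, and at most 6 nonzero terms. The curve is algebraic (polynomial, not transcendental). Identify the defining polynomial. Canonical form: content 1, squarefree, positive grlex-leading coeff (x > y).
1. Degree: the shape is more complex than any degree-1 curve, so deg p = 2.
2. Reading off the gridlines: it meets the x-axis at x = -1 (among the integer gridlines).
3. These observations pin down the coefficients.

2*x^2 + y^2 - x - y - 3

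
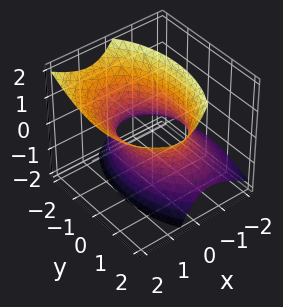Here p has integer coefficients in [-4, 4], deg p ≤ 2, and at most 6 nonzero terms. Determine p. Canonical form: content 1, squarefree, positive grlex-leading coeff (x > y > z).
1. deg p = 2.
2. Observable constraints: the x-axis gridline crossings are at x ∈ {-1, 1}; the surface avoids every integer z-axis point in the box.
3. Fitting integer coefficients to these (and the overall shape) gives p.

2*x^2 - 2*x*z + y^2 - z^2 - 2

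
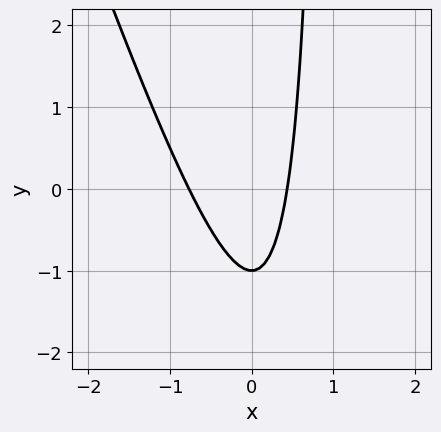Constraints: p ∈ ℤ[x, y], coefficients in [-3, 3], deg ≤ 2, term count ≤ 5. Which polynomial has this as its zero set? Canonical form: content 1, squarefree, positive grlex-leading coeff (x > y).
3*x^2 + x*y + x - y - 1

deg p = 2. A generic line meets the curve in up to 2 points.
From the visible intercepts: it crosses the y-axis at the gridline y = -1.
Solving for integer coefficients yields p as stated.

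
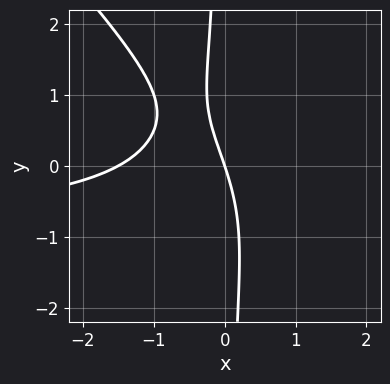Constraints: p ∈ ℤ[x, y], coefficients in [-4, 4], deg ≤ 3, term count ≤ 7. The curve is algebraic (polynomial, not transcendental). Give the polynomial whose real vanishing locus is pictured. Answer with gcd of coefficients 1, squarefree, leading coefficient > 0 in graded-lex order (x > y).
2*x^2*y + 2*x*y^2 + 2*x^2 + 3*x + y

deg p = 3. No degree-2 curve has this shape.
From the axis intercepts and sections: one y-axis crossing is at y = 0; it meets the x-axis at x = 0 (among the integer gridlines).
The integer polynomial consistent with all of this is the stated p.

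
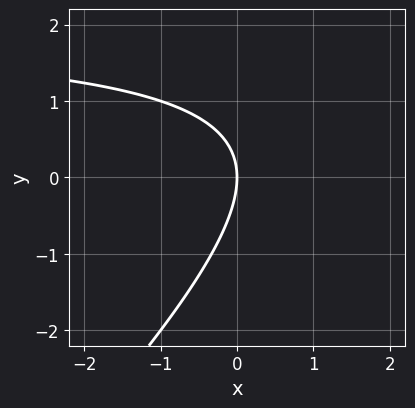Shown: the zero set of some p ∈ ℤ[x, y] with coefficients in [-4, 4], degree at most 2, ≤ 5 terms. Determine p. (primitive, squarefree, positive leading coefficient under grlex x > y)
x*y - y^2 - 2*x

(a) Degree: no degree-1 curve has this shape, so deg p = 2.
(b) From the visible intercepts: it meets the x-axis at x = 0 (among the integer gridlines); it crosses the y-axis at the gridline y = 0.
(c) These observations pin down the coefficients.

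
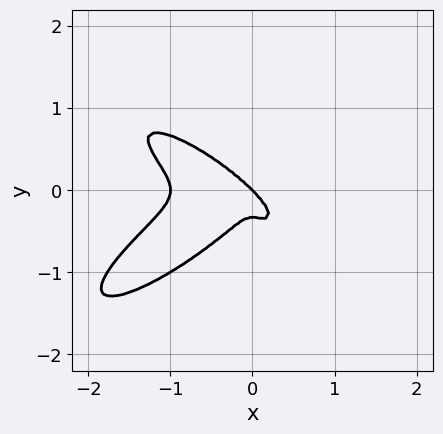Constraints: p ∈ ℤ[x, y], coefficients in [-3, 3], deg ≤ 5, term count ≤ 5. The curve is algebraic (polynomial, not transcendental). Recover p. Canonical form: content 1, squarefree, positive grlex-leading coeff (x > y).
x^4 - 2*x^2*y^2 + 3*y^4 + x^3 + y^3

1. The degree is 4 — no degree-3 curve has this shape.
2. Reading off the gridlines: one y-axis crossing is at y = 0; among the integer gridlines, it crosses the x-axis at x ∈ {-1, 0}.
3. These observations pin down the coefficients.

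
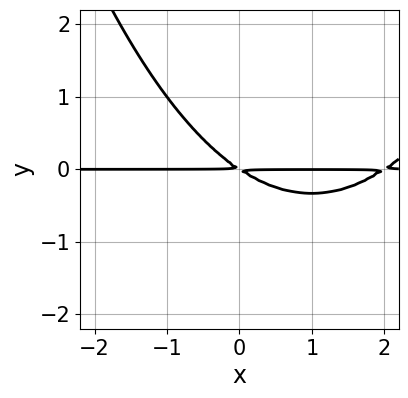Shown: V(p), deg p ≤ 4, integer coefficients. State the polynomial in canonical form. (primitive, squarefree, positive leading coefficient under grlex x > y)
x^2*y - 2*x*y - 3*y^2

(a) Degree: no degree-2 curve has this shape, so deg p = 3.
(b) From the visible intercepts: every point of the x-axis in the box is on the curve.
(c) The integer polynomial consistent with all of this is the stated p.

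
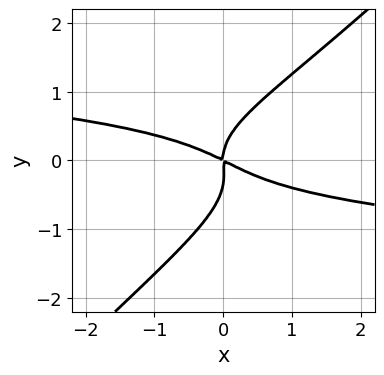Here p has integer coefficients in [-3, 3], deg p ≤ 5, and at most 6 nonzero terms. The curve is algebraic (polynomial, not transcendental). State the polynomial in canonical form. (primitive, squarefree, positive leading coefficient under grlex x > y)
3*x*y^3 - 3*y^4 - y^3 + x^2 + 2*x*y

First, deg p = 4.
Then, checking where it meets the axes: one x-axis crossing is at x = 0; it meets the y-axis at y = 0 (among the integer gridlines).
Finally, these observations pin down the coefficients.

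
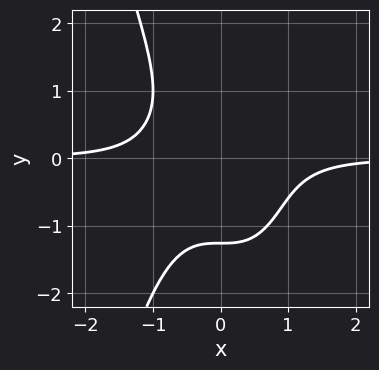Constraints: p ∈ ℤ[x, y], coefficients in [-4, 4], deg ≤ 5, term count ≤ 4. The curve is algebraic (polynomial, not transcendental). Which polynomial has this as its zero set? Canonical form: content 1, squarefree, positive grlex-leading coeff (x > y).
3*x^3*y + y^3 + 2

(a) deg p = 4.
(b) From the axis intercepts and sections: no x-intercept at any integer in the box.
(c) These observations pin down the coefficients.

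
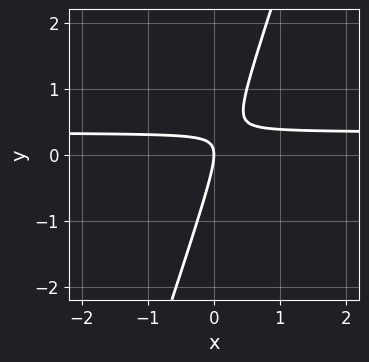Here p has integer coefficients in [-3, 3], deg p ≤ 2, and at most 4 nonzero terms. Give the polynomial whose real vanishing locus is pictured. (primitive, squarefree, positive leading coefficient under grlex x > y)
3*x*y - y^2 - x

1. The degree is 2 — a generic line meets the curve in up to 2 points.
2. Observable constraints: it crosses the x-axis at the gridline x = 0; one y-axis crossing is at y = 0.
3. Putting this together gives p.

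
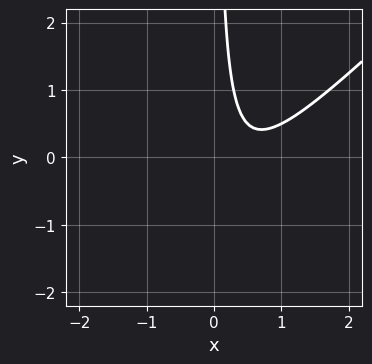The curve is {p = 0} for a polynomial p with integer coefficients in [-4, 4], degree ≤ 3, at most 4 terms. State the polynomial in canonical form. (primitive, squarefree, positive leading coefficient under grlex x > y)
2*x^2 - 2*x*y - 2*x + 1

deg p = 2. The shape is more complex than any degree-1 curve.
Reading off the gridlines: it misses every integer gridline on the y-axis; the curve avoids every integer x-axis point in the box.
Together with the visible shape, these determine p as stated.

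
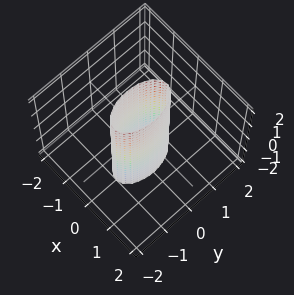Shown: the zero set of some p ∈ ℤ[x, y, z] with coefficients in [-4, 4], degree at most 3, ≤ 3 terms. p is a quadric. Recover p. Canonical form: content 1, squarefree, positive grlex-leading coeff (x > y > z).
1. deg p = 2.
2. Symmetries: the z ↦ −z reflection is a symmetry, so z appears only in even powers; mirror symmetry y ↦ −y ⇒ only even powers of y; mirror symmetry x ↦ −x ⇒ only even powers of x.
3. Observable constraints: the surface avoids every integer z-axis point in the box; among the integer gridlines, it crosses the y-axis at y ∈ {-1, 1}.
4. Fitting integer coefficients to these (and the overall shape) gives p.

3*x^2 + y^2 - 1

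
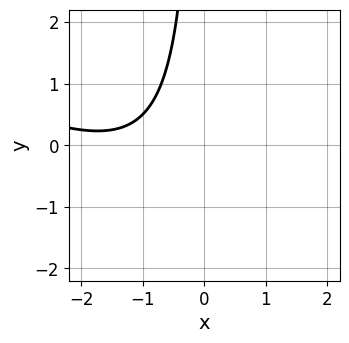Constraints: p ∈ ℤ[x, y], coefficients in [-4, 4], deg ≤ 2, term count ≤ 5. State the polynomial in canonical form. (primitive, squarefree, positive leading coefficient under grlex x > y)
(a) The degree is 2 — the shape is more complex than any degree-1 curve.
(b) Reading off the gridlines: the curve avoids every integer y-axis point in the box; the curve avoids every integer x-axis point in the box.
(c) Together with the visible shape, these determine p as stated.

x^2 + 2*x*y + 3*x + 3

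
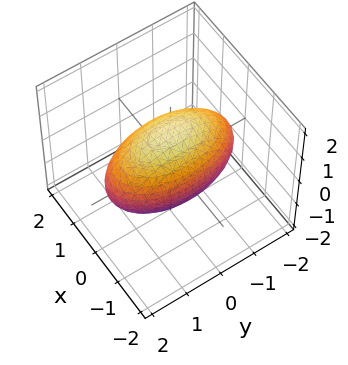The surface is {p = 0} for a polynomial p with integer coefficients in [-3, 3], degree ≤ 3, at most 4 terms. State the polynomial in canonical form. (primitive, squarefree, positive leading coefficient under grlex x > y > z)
1. Degree: a closed, bounded, convex surface; a quadric, so deg p = 2.
2. Symmetries: mirror symmetry x ↦ −x ⇒ only even powers of x; it's symmetric under z → −z, forcing even powers of z; it's symmetric under y → −y, forcing even powers of y.
3. Observable constraints: among the integer gridlines, it crosses the x-axis at x ∈ {-1, 1}.
4. Assembling these constraints gives the stated polynomial.

3*x^2 + y^2 + 2*z^2 - 3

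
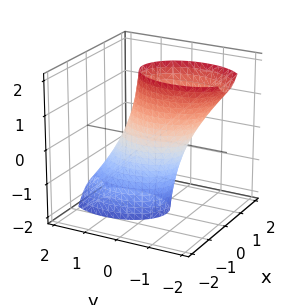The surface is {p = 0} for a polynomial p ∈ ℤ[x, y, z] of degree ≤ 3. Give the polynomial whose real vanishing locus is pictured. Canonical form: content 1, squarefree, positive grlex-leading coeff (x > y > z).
(a) The degree is 2 — no degree-1 surface has this shape.
(b) From the visible intercepts: no z-intercept at any integer in the box; among the integer gridlines, it crosses the y-axis at y ∈ {-1, 1}.
(c) Matching integer coefficients to the picture gives p.

2*x^2 + y^2 + y*z - 1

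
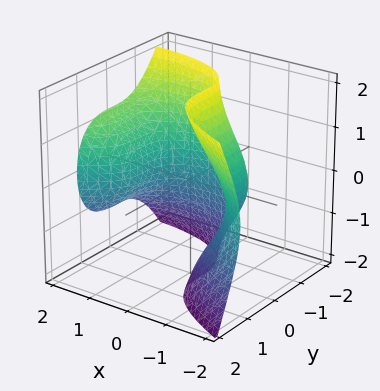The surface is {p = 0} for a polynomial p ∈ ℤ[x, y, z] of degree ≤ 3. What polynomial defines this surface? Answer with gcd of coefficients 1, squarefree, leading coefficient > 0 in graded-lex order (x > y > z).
2*x*z^2 + 3*y^3 - 2*x^2 + 3

1. The degree is 3 — a generic line meets the surface in up to 3 points.
2. Checking where it meets the axes: it crosses the y-axis at the gridline y = -1; the surface avoids every integer z-axis point in the box.
3. Together with the visible shape, these determine p as stated.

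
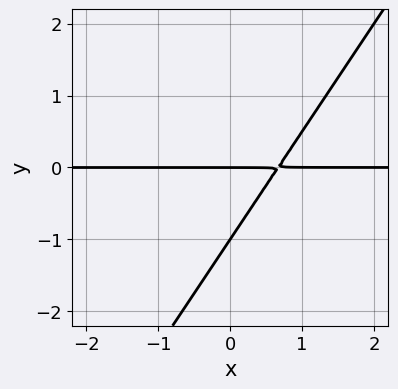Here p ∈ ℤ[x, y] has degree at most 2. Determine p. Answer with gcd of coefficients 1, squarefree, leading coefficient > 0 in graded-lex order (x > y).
(a) The degree is 2 — a generic line meets the curve in up to 2 points.
(b) From the axis intercepts and sections: among the integer gridlines, it crosses the y-axis at y ∈ {-1, 0}; the visible x-axis segment lies entirely on the curve.
(c) Solving for integer coefficients yields p as stated.

3*x*y - 2*y^2 - 2*y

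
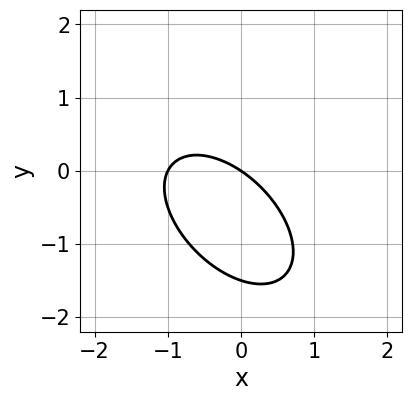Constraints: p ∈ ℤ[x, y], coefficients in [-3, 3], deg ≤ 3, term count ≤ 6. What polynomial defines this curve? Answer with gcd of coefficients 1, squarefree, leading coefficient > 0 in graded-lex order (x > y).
The degree is 2 — the shape is more complex than any degree-1 curve.
From the visible intercepts: it meets the y-axis at y = 0 (among the integer gridlines); among the integer gridlines, it crosses the x-axis at x ∈ {-1, 0}.
Fitting integer coefficients to these (and the overall shape) gives p.

2*x^2 + 2*x*y + 2*y^2 + 2*x + 3*y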